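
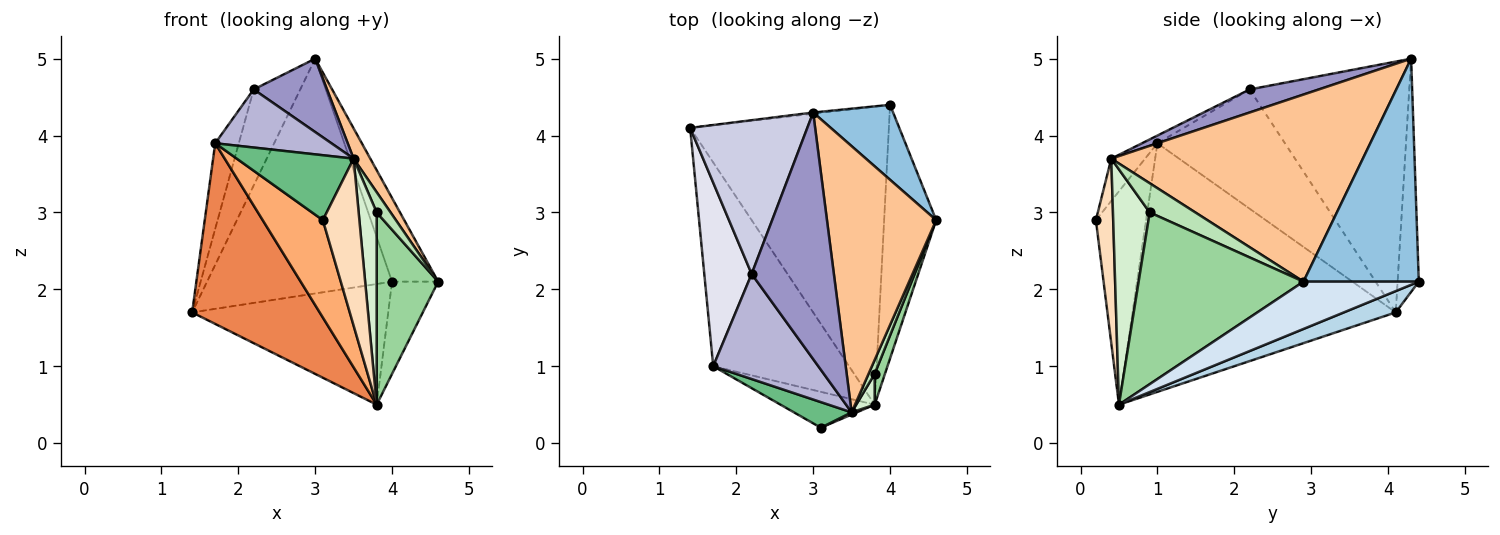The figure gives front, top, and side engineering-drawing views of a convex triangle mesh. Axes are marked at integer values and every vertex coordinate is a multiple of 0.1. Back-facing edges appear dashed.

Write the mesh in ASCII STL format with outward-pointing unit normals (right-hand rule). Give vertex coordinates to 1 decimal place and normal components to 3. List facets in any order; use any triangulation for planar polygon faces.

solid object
 facet normal -0.114 0.993 -0.005
  outer loop
   vertex 4.0 4.4 2.1
   vertex 1.4 4.1 1.7
   vertex 3.0 4.3 5.0
  endloop
 endfacet
 facet normal 0.881 0.352 0.316
  outer loop
   vertex 4.0 4.4 2.1
   vertex 3.0 4.3 5.0
   vertex 4.6 2.9 2.1
  endloop
 endfacet
 facet normal 0.099 0.373 -0.922
  outer loop
   vertex 4.0 4.4 2.1
   vertex 3.8 0.5 0.5
   vertex 1.4 4.1 1.7
  endloop
 endfacet
 facet normal 0.650 0.260 -0.715
  outer loop
   vertex 4.0 4.4 2.1
   vertex 4.6 2.9 2.1
   vertex 3.8 0.5 0.5
  endloop
 endfacet
 facet normal -0.808 -0.391 -0.441
  outer loop
   vertex 1.7 1.0 3.9
   vertex 1.4 4.1 1.7
   vertex 3.8 0.5 0.5
  endloop
 endfacet
 facet normal -0.617 -0.739 -0.272
  outer loop
   vertex 1.7 1.0 3.9
   vertex 3.8 0.5 0.5
   vertex 3.1 0.2 2.9
  endloop
 endfacet
 facet normal 0.862 -0.057 0.503
  outer loop
   vertex 3.5 0.4 3.7
   vertex 4.6 2.9 2.1
   vertex 3.0 4.3 5.0
  endloop
 endfacet
 facet normal 0.428 -0.904 0.012
  outer loop
   vertex 3.5 0.4 3.7
   vertex 3.1 0.2 2.9
   vertex 3.8 0.5 0.5
  endloop
 endfacet
 facet normal -0.260 -0.898 0.355
  outer loop
   vertex 3.5 0.4 3.7
   vertex 1.7 1.0 3.9
   vertex 3.1 0.2 2.9
  endloop
 endfacet
 facet normal 0.935 -0.349 0.056
  outer loop
   vertex 3.8 0.9 3.0
   vertex 3.8 0.5 0.5
   vertex 4.6 2.9 2.1
  endloop
 endfacet
 facet normal 0.938 -0.286 0.197
  outer loop
   vertex 3.8 0.9 3.0
   vertex 4.6 2.9 2.1
   vertex 3.5 0.4 3.7
  endloop
 endfacet
 facet normal 0.896 -0.439 0.070
  outer loop
   vertex 3.8 0.9 3.0
   vertex 3.5 0.4 3.7
   vertex 3.8 0.5 0.5
  endloop
 endfacet
 facet normal 0.260 -0.275 0.926
  outer loop
   vertex 2.2 2.2 4.6
   vertex 3.5 0.4 3.7
   vertex 3.0 4.3 5.0
  endloop
 endfacet
 facet normal -0.064 -0.483 0.873
  outer loop
   vertex 2.2 2.2 4.6
   vertex 1.7 1.0 3.9
   vertex 3.5 0.4 3.7
  endloop
 endfacet
 facet normal -0.876 0.256 0.409
  outer loop
   vertex 2.2 2.2 4.6
   vertex 3.0 4.3 5.0
   vertex 1.4 4.1 1.7
  endloop
 endfacet
 facet normal -0.916 0.169 0.364
  outer loop
   vertex 2.2 2.2 4.6
   vertex 1.4 4.1 1.7
   vertex 1.7 1.0 3.9
  endloop
 endfacet
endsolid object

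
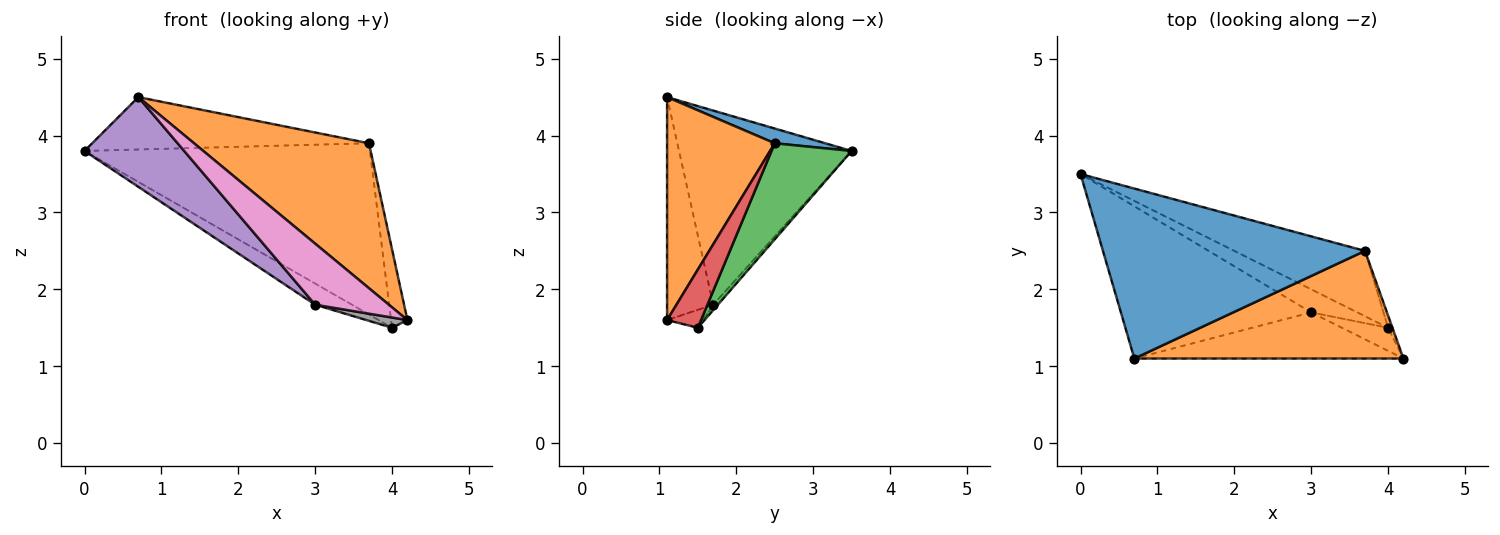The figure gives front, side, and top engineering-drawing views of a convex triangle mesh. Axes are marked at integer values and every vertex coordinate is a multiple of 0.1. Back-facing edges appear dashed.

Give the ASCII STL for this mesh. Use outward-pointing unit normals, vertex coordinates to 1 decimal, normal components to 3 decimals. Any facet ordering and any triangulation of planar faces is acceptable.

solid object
 facet normal 0.054 0.294 0.954
  outer loop
   vertex 3.7 2.5 3.9
   vertex 0.0 3.5 3.8
   vertex 0.7 1.1 4.5
  endloop
 endfacet
 facet normal 0.443 -0.720 0.534
  outer loop
   vertex 3.7 2.5 3.9
   vertex 0.7 1.1 4.5
   vertex 4.2 1.1 1.6
  endloop
 endfacet
 facet normal 0.254 0.904 -0.345
  outer loop
   vertex 3.7 2.5 3.9
   vertex 4.0 1.5 1.5
   vertex 0.0 3.5 3.8
  endloop
 endfacet
 facet normal 0.899 0.433 -0.068
  outer loop
   vertex 3.7 2.5 3.9
   vertex 4.2 1.1 1.6
   vertex 4.0 1.5 1.5
  endloop
 endfacet
 facet normal -0.660 -0.381 -0.647
  outer loop
   vertex 3.0 1.7 1.8
   vertex 0.7 1.1 4.5
   vertex 0.0 3.5 3.8
  endloop
 endfacet
 facet normal -0.086 0.673 -0.734
  outer loop
   vertex 3.0 1.7 1.8
   vertex 0.0 3.5 3.8
   vertex 4.0 1.5 1.5
  endloop
 endfacet
 facet normal -0.447 -0.714 -0.539
  outer loop
   vertex 3.0 1.7 1.8
   vertex 4.2 1.1 1.6
   vertex 0.7 1.1 4.5
  endloop
 endfacet
 facet normal -0.335 -0.383 -0.861
  outer loop
   vertex 3.0 1.7 1.8
   vertex 4.0 1.5 1.5
   vertex 4.2 1.1 1.6
  endloop
 endfacet
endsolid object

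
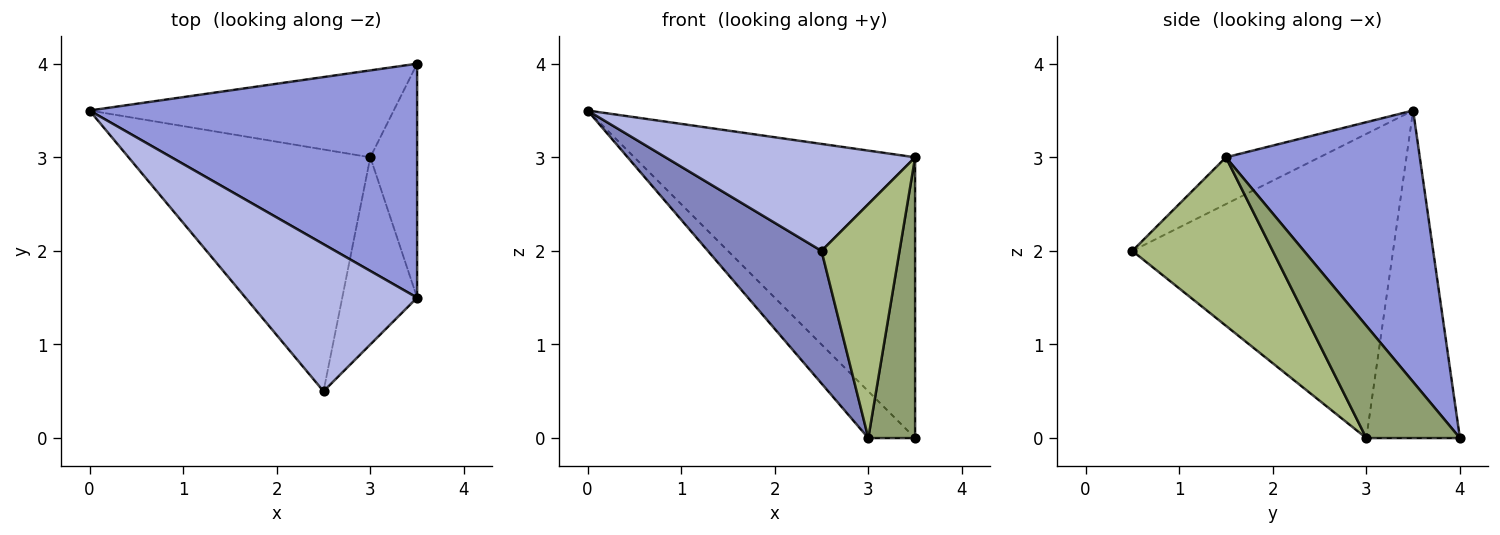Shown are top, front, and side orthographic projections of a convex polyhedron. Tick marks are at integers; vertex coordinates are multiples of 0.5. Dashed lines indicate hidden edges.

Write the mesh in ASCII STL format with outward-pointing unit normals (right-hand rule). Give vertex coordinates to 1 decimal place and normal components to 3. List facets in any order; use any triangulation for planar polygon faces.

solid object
 facet normal -0.688 0.344 -0.639
  outer loop
   vertex 3.0 3.0 0.0
   vertex 0.0 3.5 3.5
   vertex 3.5 4.0 0.0
  endloop
 endfacet
 facet normal -0.741 -0.323 -0.589
  outer loop
   vertex 3.0 3.0 0.0
   vertex 2.5 0.5 2.0
   vertex 0.0 3.5 3.5
  endloop
 endfacet
 facet normal 0.469 0.679 0.566
  outer loop
   vertex 3.5 1.5 3.0
   vertex 3.5 4.0 0.0
   vertex 0.0 3.5 3.5
  endloop
 endfacet
 facet normal -0.215 -0.574 0.790
  outer loop
   vertex 3.5 1.5 3.0
   vertex 0.0 3.5 3.5
   vertex 2.5 0.5 2.0
  endloop
 endfacet
 facet normal 0.838 -0.419 -0.349
  outer loop
   vertex 3.5 1.5 3.0
   vertex 3.0 3.0 0.0
   vertex 3.5 4.0 0.0
  endloop
 endfacet
 facet normal 0.815 -0.453 -0.362
  outer loop
   vertex 3.5 1.5 3.0
   vertex 2.5 0.5 2.0
   vertex 3.0 3.0 0.0
  endloop
 endfacet
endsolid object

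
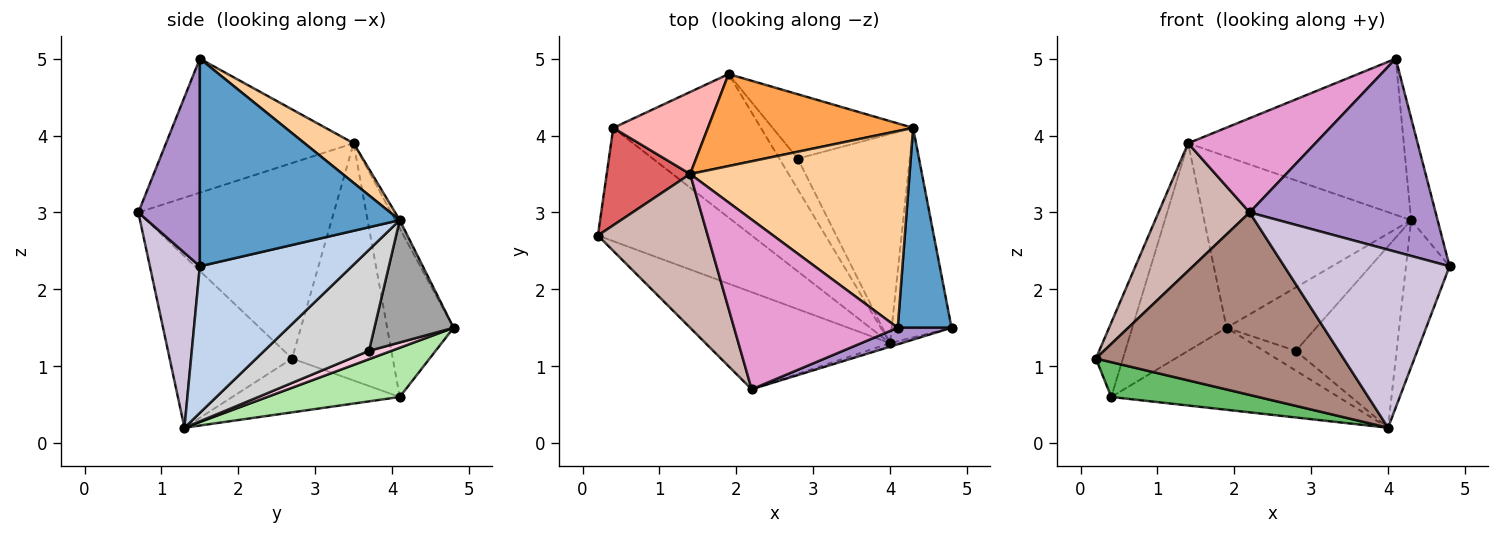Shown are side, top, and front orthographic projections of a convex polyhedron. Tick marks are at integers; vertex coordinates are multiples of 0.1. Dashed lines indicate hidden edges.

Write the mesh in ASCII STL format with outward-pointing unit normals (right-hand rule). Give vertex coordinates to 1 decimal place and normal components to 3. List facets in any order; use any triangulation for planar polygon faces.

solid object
 facet normal 0.960 0.127 0.249
  outer loop
   vertex 4.3 4.1 2.9
   vertex 4.1 1.5 5.0
   vertex 4.8 1.5 2.3
  endloop
 endfacet
 facet normal 0.895 0.256 -0.365
  outer loop
   vertex 4.3 4.1 2.9
   vertex 4.8 1.5 2.3
   vertex 4.0 1.3 0.2
  endloop
 endfacet
 facet normal -0.019 0.881 0.473
  outer loop
   vertex 4.3 4.1 2.9
   vertex 1.9 4.8 1.5
   vertex 1.4 3.5 3.9
  endloop
 endfacet
 facet normal 0.140 0.616 0.776
  outer loop
   vertex 4.3 4.1 2.9
   vertex 1.4 3.5 3.9
   vertex 4.1 1.5 5.0
  endloop
 endfacet
 facet normal -0.317 -0.278 -0.907
  outer loop
   vertex 0.4 4.1 0.6
   vertex 4.0 1.3 0.2
   vertex 0.2 2.7 1.1
  endloop
 endfacet
 facet normal 0.278 0.477 -0.834
  outer loop
   vertex 0.4 4.1 0.6
   vertex 1.9 4.8 1.5
   vertex 4.0 1.3 0.2
  endloop
 endfacet
 facet normal -0.914 0.246 0.322
  outer loop
   vertex 0.4 4.1 0.6
   vertex 0.2 2.7 1.1
   vertex 1.4 3.5 3.9
  endloop
 endfacet
 facet normal -0.548 0.778 0.307
  outer loop
   vertex 0.4 4.1 0.6
   vertex 1.4 3.5 3.9
   vertex 1.9 4.8 1.5
  endloop
 endfacet
 facet normal 0.313 -0.946 0.081
  outer loop
   vertex 2.2 0.7 3.0
   vertex 4.8 1.5 2.3
   vertex 4.1 1.5 5.0
  endloop
 endfacet
 facet normal 0.289 -0.957 -0.019
  outer loop
   vertex 2.2 0.7 3.0
   vertex 4.0 1.3 0.2
   vertex 4.8 1.5 2.3
  endloop
 endfacet
 facet normal -0.400 -0.809 -0.431
  outer loop
   vertex 2.2 0.7 3.0
   vertex 0.2 2.7 1.1
   vertex 4.0 1.3 0.2
  endloop
 endfacet
 facet normal -0.808 -0.377 0.454
  outer loop
   vertex 2.2 0.7 3.0
   vertex 1.4 3.5 3.9
   vertex 0.2 2.7 1.1
  endloop
 endfacet
 facet normal -0.582 -0.395 0.711
  outer loop
   vertex 2.2 0.7 3.0
   vertex 4.1 1.5 5.0
   vertex 1.4 3.5 3.9
  endloop
 endfacet
 facet normal 0.356 0.505 -0.786
  outer loop
   vertex 2.8 3.7 1.2
   vertex 4.0 1.3 0.2
   vertex 1.9 4.8 1.5
  endloop
 endfacet
 facet normal 0.527 0.596 -0.605
  outer loop
   vertex 2.8 3.7 1.2
   vertex 1.9 4.8 1.5
   vertex 4.3 4.1 2.9
  endloop
 endfacet
 facet normal 0.563 0.542 -0.624
  outer loop
   vertex 2.8 3.7 1.2
   vertex 4.3 4.1 2.9
   vertex 4.0 1.3 0.2
  endloop
 endfacet
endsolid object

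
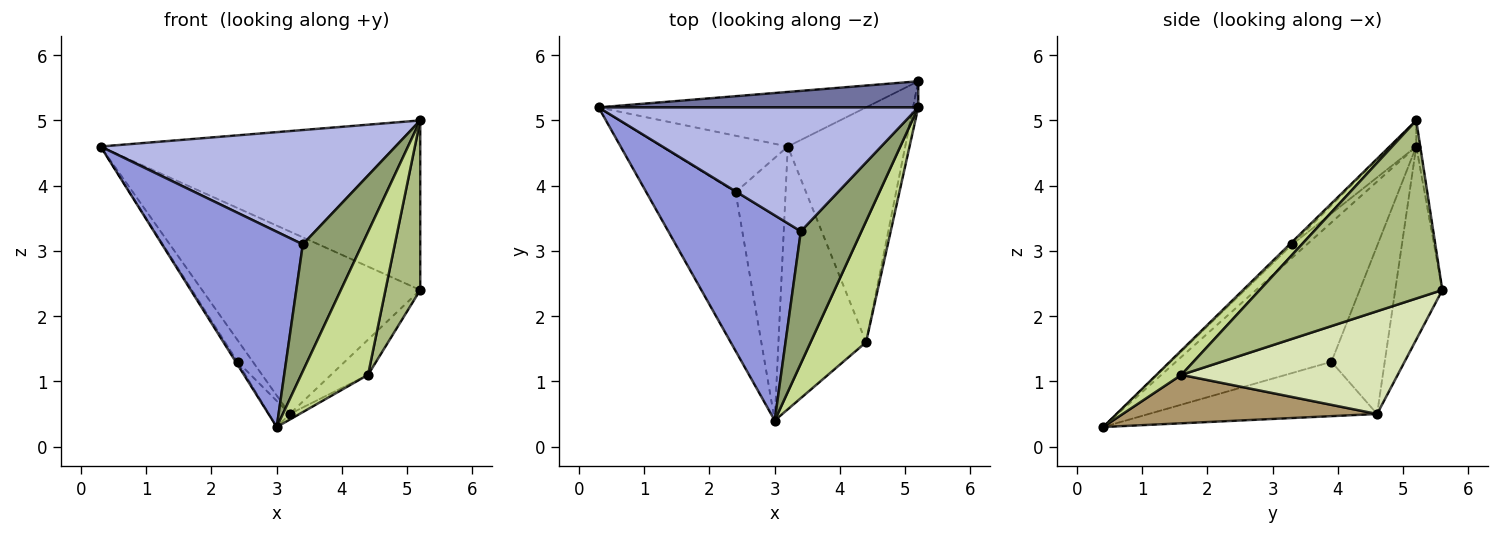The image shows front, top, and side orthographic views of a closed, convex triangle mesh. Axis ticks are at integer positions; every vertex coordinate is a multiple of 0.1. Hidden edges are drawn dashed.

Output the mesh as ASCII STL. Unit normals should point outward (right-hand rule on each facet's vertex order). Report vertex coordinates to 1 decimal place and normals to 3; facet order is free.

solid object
 facet normal -0.012 0.988 0.152
  outer loop
   vertex 5.2 5.2 5.0
   vertex 5.2 5.6 2.4
   vertex 0.3 5.2 4.6
  endloop
 endfacet
 facet normal -0.203 0.938 -0.281
  outer loop
   vertex 3.2 4.6 0.5
   vertex 0.3 5.2 4.6
   vertex 5.2 5.6 2.4
  endloop
 endfacet
 facet normal -0.072 -0.688 0.722
  outer loop
   vertex 3.4 3.3 3.1
   vertex 0.3 5.2 4.6
   vertex 3.0 0.4 0.3
  endloop
 endfacet
 facet normal -0.060 -0.677 0.734
  outer loop
   vertex 3.4 3.3 3.1
   vertex 5.2 5.2 5.0
   vertex 0.3 5.2 4.6
  endloop
 endfacet
 facet normal -0.031 -0.692 0.721
  outer loop
   vertex 3.4 3.3 3.1
   vertex 3.0 0.4 0.3
   vertex 5.2 5.2 5.0
  endloop
 endfacet
 facet normal 0.982 -0.187 -0.029
  outer loop
   vertex 4.4 1.6 1.1
   vertex 5.2 5.6 2.4
   vertex 5.2 5.2 5.0
  endloop
 endfacet
 facet normal 0.274 -0.734 0.621
  outer loop
   vertex 4.4 1.6 1.1
   vertex 5.2 5.2 5.0
   vertex 3.0 0.4 0.3
  endloop
 endfacet
 facet normal 0.654 0.112 -0.748
  outer loop
   vertex 4.4 1.6 1.1
   vertex 3.2 4.6 0.5
   vertex 5.2 5.6 2.4
  endloop
 endfacet
 facet normal 0.484 0.019 -0.875
  outer loop
   vertex 4.4 1.6 1.1
   vertex 3.0 0.4 0.3
   vertex 3.2 4.6 0.5
  endloop
 endfacet
 facet normal -0.842 0.010 -0.540
  outer loop
   vertex 2.4 3.9 1.3
   vertex 3.0 0.4 0.3
   vertex 0.3 5.2 4.6
  endloop
 endfacet
 facet normal -0.780 0.224 -0.584
  outer loop
   vertex 2.4 3.9 1.3
   vertex 0.3 5.2 4.6
   vertex 3.2 4.6 0.5
  endloop
 endfacet
 facet normal -0.734 0.067 -0.676
  outer loop
   vertex 2.4 3.9 1.3
   vertex 3.2 4.6 0.5
   vertex 3.0 0.4 0.3
  endloop
 endfacet
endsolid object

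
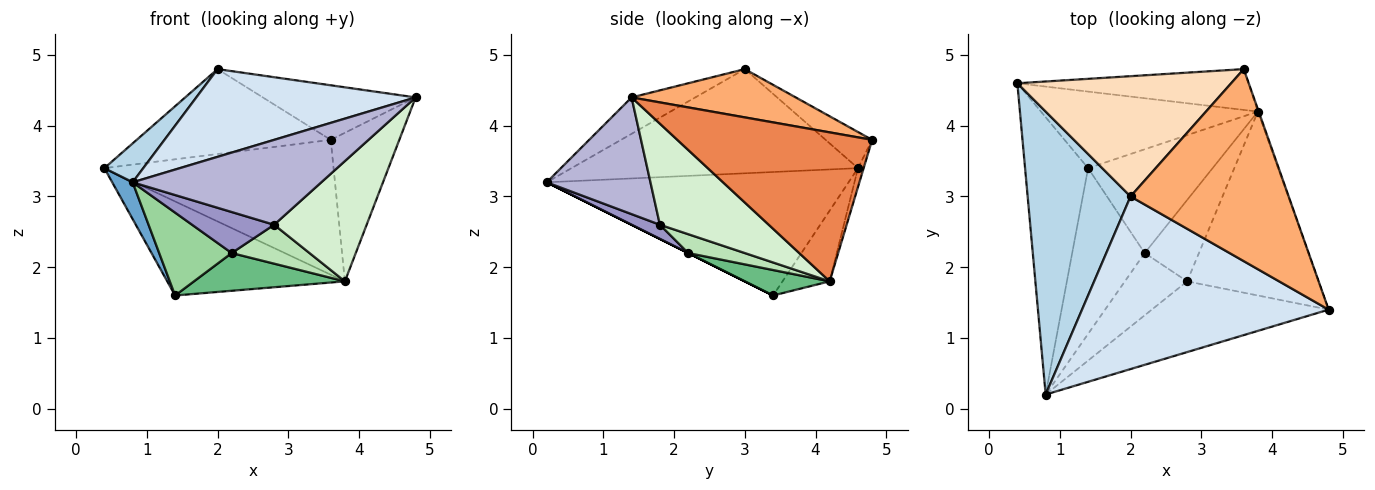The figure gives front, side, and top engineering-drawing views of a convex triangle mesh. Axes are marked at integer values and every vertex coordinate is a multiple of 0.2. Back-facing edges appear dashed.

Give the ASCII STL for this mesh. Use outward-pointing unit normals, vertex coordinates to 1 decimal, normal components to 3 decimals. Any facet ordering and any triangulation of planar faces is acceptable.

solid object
 facet normal -0.889 -0.060 -0.454
  outer loop
   vertex 1.4 3.4 1.6
   vertex 0.8 0.2 3.2
   vertex 0.4 4.6 3.4
  endloop
 endfacet
 facet normal -0.202 0.760 -0.618
  outer loop
   vertex 3.8 4.2 1.8
   vertex 1.4 3.4 1.6
   vertex 0.4 4.6 3.4
  endloop
 endfacet
 facet normal -0.708 -0.096 0.699
  outer loop
   vertex 2.0 3.0 4.8
   vertex 0.4 4.6 3.4
   vertex 0.8 0.2 3.2
  endloop
 endfacet
 facet normal -0.130 -0.449 0.884
  outer loop
   vertex 2.0 3.0 4.8
   vertex 0.8 0.2 3.2
   vertex 4.8 1.4 4.4
  endloop
 endfacet
 facet normal 0.943 0.332 -0.005
  outer loop
   vertex 3.6 4.8 3.8
   vertex 4.8 1.4 4.4
   vertex 3.8 4.2 1.8
  endloop
 endfacet
 facet normal 0.282 0.262 0.923
  outer loop
   vertex 3.6 4.8 3.8
   vertex 2.0 3.0 4.8
   vertex 4.8 1.4 4.4
  endloop
 endfacet
 facet normal -0.024 0.957 -0.289
  outer loop
   vertex 3.6 4.8 3.8
   vertex 3.8 4.2 1.8
   vertex 0.4 4.6 3.4
  endloop
 endfacet
 facet normal -0.137 0.571 0.809
  outer loop
   vertex 3.6 4.8 3.8
   vertex 0.4 4.6 3.4
   vertex 2.0 3.0 4.8
  endloop
 endfacet
 facet normal 0.189 -0.336 -0.923
  outer loop
   vertex 2.2 2.2 2.2
   vertex 1.4 3.4 1.6
   vertex 3.8 4.2 1.8
  endloop
 endfacet
 facet normal 0.000 -0.447 -0.894
  outer loop
   vertex 2.2 2.2 2.2
   vertex 0.8 0.2 3.2
   vertex 1.4 3.4 1.6
  endloop
 endfacet
 facet normal 0.299 -0.412 -0.861
  outer loop
   vertex 2.8 1.8 2.6
   vertex 2.2 2.2 2.2
   vertex 3.8 4.2 1.8
  endloop
 endfacet
 facet normal 0.541 -0.460 -0.704
  outer loop
   vertex 2.8 1.8 2.6
   vertex 3.8 4.2 1.8
   vertex 4.8 1.4 4.4
  endloop
 endfacet
 facet normal 0.186 -0.541 -0.820
  outer loop
   vertex 2.8 1.8 2.6
   vertex 0.8 0.2 3.2
   vertex 2.2 2.2 2.2
  endloop
 endfacet
 facet normal 0.389 -0.708 -0.590
  outer loop
   vertex 2.8 1.8 2.6
   vertex 4.8 1.4 4.4
   vertex 0.8 0.2 3.2
  endloop
 endfacet
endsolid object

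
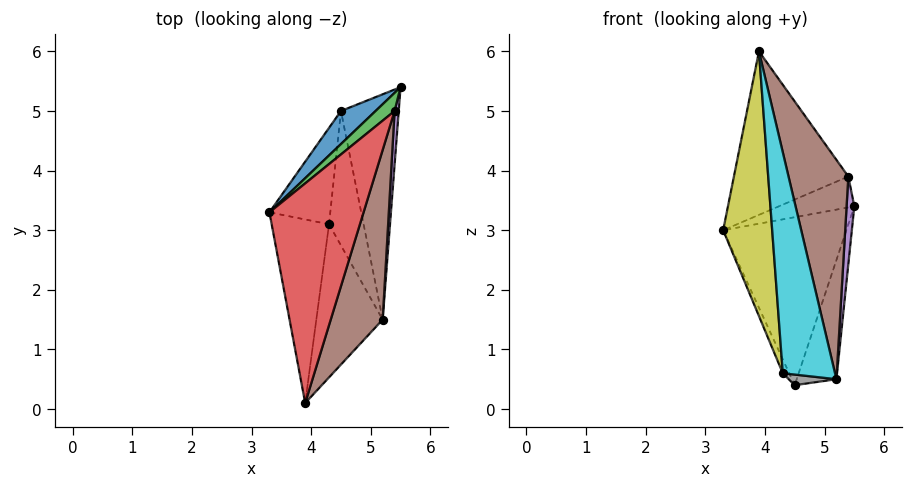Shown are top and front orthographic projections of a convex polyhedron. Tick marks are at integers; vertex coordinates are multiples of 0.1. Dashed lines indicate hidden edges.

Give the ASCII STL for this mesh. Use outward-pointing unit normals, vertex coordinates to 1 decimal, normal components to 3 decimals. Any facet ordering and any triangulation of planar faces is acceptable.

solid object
 facet normal -0.697 0.704 0.138
  outer loop
   vertex 4.5 5.0 0.4
   vertex 3.3 3.3 3.0
   vertex 5.5 5.4 3.4
  endloop
 endfacet
 facet normal 0.927 0.176 -0.332
  outer loop
   vertex 5.2 1.5 0.5
   vertex 4.5 5.0 0.4
   vertex 5.5 5.4 3.4
  endloop
 endfacet
 facet normal -0.675 0.636 0.374
  outer loop
   vertex 5.4 5.0 3.9
   vertex 5.5 5.4 3.4
   vertex 3.3 3.3 3.0
  endloop
 endfacet
 facet normal -0.637 0.460 0.618
  outer loop
   vertex 5.4 5.0 3.9
   vertex 3.3 3.3 3.0
   vertex 3.9 0.1 6.0
  endloop
 endfacet
 facet normal 0.987 -0.140 0.086
  outer loop
   vertex 5.4 5.0 3.9
   vertex 5.2 1.5 0.5
   vertex 5.5 5.4 3.4
  endloop
 endfacet
 facet normal 0.960 -0.221 0.171
  outer loop
   vertex 5.4 5.0 3.9
   vertex 3.9 0.1 6.0
   vertex 5.2 1.5 0.5
  endloop
 endfacet
 facet normal -0.920 0.056 -0.388
  outer loop
   vertex 4.3 3.1 0.6
   vertex 3.3 3.3 3.0
   vertex 4.5 5.0 0.4
  endloop
 endfacet
 facet normal -0.243 -0.076 -0.967
  outer loop
   vertex 4.3 3.1 0.6
   vertex 4.5 5.0 0.4
   vertex 5.2 1.5 0.5
  endloop
 endfacet
 facet normal -0.837 -0.449 -0.312
  outer loop
   vertex 4.3 3.1 0.6
   vertex 3.9 0.1 6.0
   vertex 3.3 3.3 3.0
  endloop
 endfacet
 facet normal -0.836 -0.451 -0.312
  outer loop
   vertex 4.3 3.1 0.6
   vertex 5.2 1.5 0.5
   vertex 3.9 0.1 6.0
  endloop
 endfacet
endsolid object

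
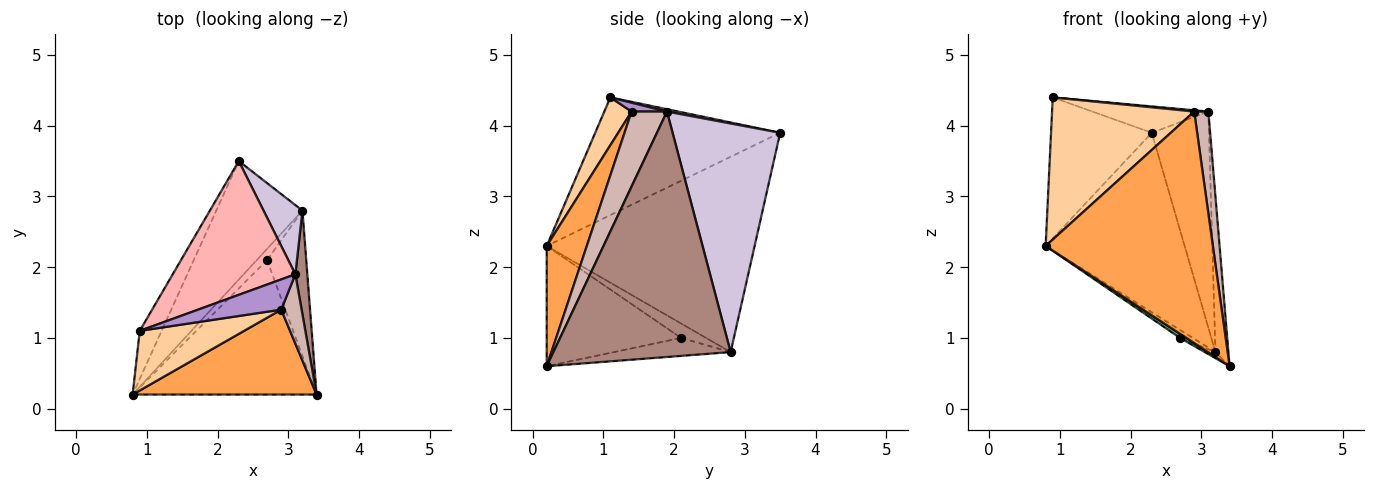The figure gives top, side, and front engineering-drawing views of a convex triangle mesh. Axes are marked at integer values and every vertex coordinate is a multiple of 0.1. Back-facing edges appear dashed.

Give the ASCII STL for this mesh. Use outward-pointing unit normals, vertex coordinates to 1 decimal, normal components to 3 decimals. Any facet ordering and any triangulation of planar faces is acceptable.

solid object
 facet normal -0.867 0.472 -0.161
  outer loop
   vertex 0.9 1.1 4.4
   vertex 2.3 3.5 3.9
   vertex 0.8 0.2 2.3
  endloop
 endfacet
 facet normal -0.780 0.522 -0.344
  outer loop
   vertex 3.2 2.8 0.8
   vertex 0.8 0.2 2.3
   vertex 2.3 3.5 3.9
  endloop
 endfacet
 facet normal 0.220 -0.916 0.336
  outer loop
   vertex 2.9 1.4 4.2
   vertex 0.8 0.2 2.3
   vertex 3.4 0.2 0.6
  endloop
 endfacet
 facet normal 0.174 -0.908 0.381
  outer loop
   vertex 2.9 1.4 4.2
   vertex 0.9 1.1 4.4
   vertex 0.8 0.2 2.3
  endloop
 endfacet
 facet normal -0.547 -0.025 -0.837
  outer loop
   vertex 2.7 2.1 1.0
   vertex 3.4 0.2 0.6
   vertex 0.8 0.2 2.3
  endloop
 endfacet
 facet normal -0.751 0.383 -0.538
  outer loop
   vertex 2.7 2.1 1.0
   vertex 0.8 0.2 2.3
   vertex 3.2 2.8 0.8
  endloop
 endfacet
 facet normal -0.416 0.038 -0.908
  outer loop
   vertex 2.7 2.1 1.0
   vertex 3.2 2.8 0.8
   vertex 3.4 0.2 0.6
  endloop
 endfacet
 facet normal 0.019 0.193 0.981
  outer loop
   vertex 3.1 1.9 4.2
   vertex 2.3 3.5 3.9
   vertex 0.9 1.1 4.4
  endloop
 endfacet
 facet normal 0.106 -0.042 0.993
  outer loop
   vertex 3.1 1.9 4.2
   vertex 0.9 1.1 4.4
   vertex 2.9 1.4 4.2
  endloop
 endfacet
 facet normal 0.873 0.464 0.149
  outer loop
   vertex 3.1 1.9 4.2
   vertex 3.2 2.8 0.8
   vertex 2.3 3.5 3.9
  endloop
 endfacet
 facet normal 0.996 0.073 0.049
  outer loop
   vertex 3.1 1.9 4.2
   vertex 3.4 0.2 0.6
   vertex 3.2 2.8 0.8
  endloop
 endfacet
 facet normal 0.900 -0.360 0.245
  outer loop
   vertex 3.1 1.9 4.2
   vertex 2.9 1.4 4.2
   vertex 3.4 0.2 0.6
  endloop
 endfacet
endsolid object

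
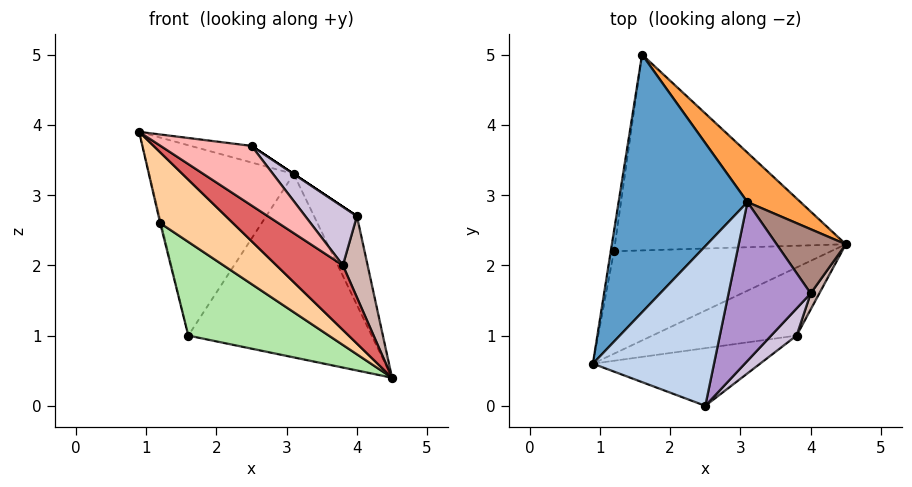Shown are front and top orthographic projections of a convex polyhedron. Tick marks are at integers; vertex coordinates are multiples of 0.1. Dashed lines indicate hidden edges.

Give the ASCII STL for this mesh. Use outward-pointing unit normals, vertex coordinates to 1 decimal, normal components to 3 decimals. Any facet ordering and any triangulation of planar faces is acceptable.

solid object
 facet normal -0.373 0.551 0.746
  outer loop
   vertex 3.1 2.9 3.3
   vertex 1.6 5.0 1.0
   vertex 0.9 0.6 3.9
  endloop
 endfacet
 facet normal 0.161 0.102 0.982
  outer loop
   vertex 3.1 2.9 3.3
   vertex 0.9 0.6 3.9
   vertex 2.5 0.0 3.7
  endloop
 endfacet
 facet normal 0.690 0.699 0.188
  outer loop
   vertex 3.1 2.9 3.3
   vertex 4.5 2.3 0.4
   vertex 1.6 5.0 1.0
  endloop
 endfacet
 facet normal -0.469 -0.502 -0.726
  outer loop
   vertex 1.2 2.2 2.6
   vertex 4.5 2.3 0.4
   vertex 0.9 0.6 3.9
  endloop
 endfacet
 facet normal -0.983 0.036 -0.182
  outer loop
   vertex 1.2 2.2 2.6
   vertex 0.9 0.6 3.9
   vertex 1.6 5.0 1.0
  endloop
 endfacet
 facet normal -0.507 -0.372 -0.778
  outer loop
   vertex 1.2 2.2 2.6
   vertex 1.6 5.0 1.0
   vertex 4.5 2.3 0.4
  endloop
 endfacet
 facet normal -0.356 -0.643 -0.678
  outer loop
   vertex 3.8 1.0 2.0
   vertex 0.9 0.6 3.9
   vertex 4.5 2.3 0.4
  endloop
 endfacet
 facet normal -0.336 -0.677 -0.655
  outer loop
   vertex 3.8 1.0 2.0
   vertex 2.5 0.0 3.7
   vertex 0.9 0.6 3.9
  endloop
 endfacet
 facet normal 0.555 0.000 0.832
  outer loop
   vertex 4.0 1.6 2.7
   vertex 3.1 2.9 3.3
   vertex 2.5 0.0 3.7
  endloop
 endfacet
 facet normal 0.780 -0.567 0.263
  outer loop
   vertex 4.0 1.6 2.7
   vertex 2.5 0.0 3.7
   vertex 3.8 1.0 2.0
  endloop
 endfacet
 facet normal 0.842 0.437 0.316
  outer loop
   vertex 4.0 1.6 2.7
   vertex 4.5 2.3 0.4
   vertex 3.1 2.9 3.3
  endloop
 endfacet
 facet normal 0.915 -0.396 0.078
  outer loop
   vertex 4.0 1.6 2.7
   vertex 3.8 1.0 2.0
   vertex 4.5 2.3 0.4
  endloop
 endfacet
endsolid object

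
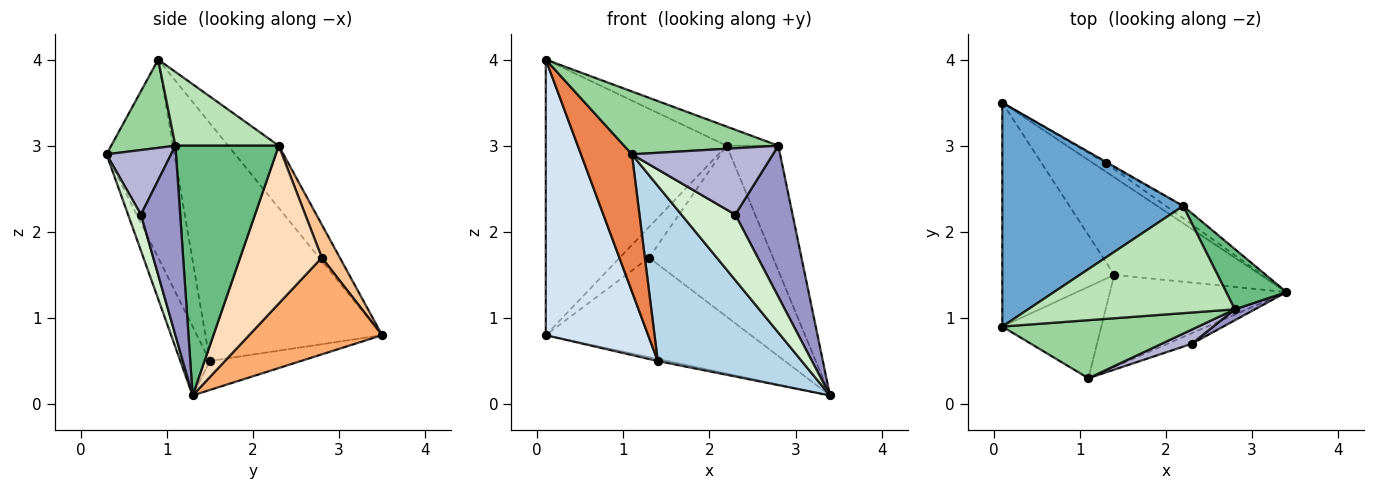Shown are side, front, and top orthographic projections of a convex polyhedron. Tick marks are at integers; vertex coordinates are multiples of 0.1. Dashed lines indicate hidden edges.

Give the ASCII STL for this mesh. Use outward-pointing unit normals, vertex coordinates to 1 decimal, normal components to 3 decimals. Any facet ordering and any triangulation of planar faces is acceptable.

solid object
 facet normal -0.212 0.758 0.616
  outer loop
   vertex 2.2 2.3 3.0
   vertex 0.1 3.5 0.8
   vertex 0.1 0.9 4.0
  endloop
 endfacet
 facet normal -0.194 0.021 -0.981
  outer loop
   vertex 1.4 1.5 0.5
   vertex 0.1 3.5 0.8
   vertex 3.4 1.3 0.1
  endloop
 endfacet
 facet normal -0.179 -0.871 -0.458
  outer loop
   vertex 1.4 1.5 0.5
   vertex 3.4 1.3 0.1
   vertex 1.1 0.3 2.9
  endloop
 endfacet
 facet normal -0.801 -0.464 -0.377
  outer loop
   vertex 1.4 1.5 0.5
   vertex 0.1 0.9 4.0
   vertex 0.1 3.5 0.8
  endloop
 endfacet
 facet normal -0.743 -0.557 -0.371
  outer loop
   vertex 1.4 1.5 0.5
   vertex 1.1 0.3 2.9
   vertex 0.1 0.9 4.0
  endloop
 endfacet
 facet normal 0.543 0.837 -0.072
  outer loop
   vertex 1.3 2.8 1.7
   vertex 3.4 1.3 0.1
   vertex 0.1 3.5 0.8
  endloop
 endfacet
 facet normal 0.523 0.852 -0.034
  outer loop
   vertex 1.3 2.8 1.7
   vertex 0.1 3.5 0.8
   vertex 2.2 2.3 3.0
  endloop
 endfacet
 facet normal 0.550 0.833 -0.060
  outer loop
   vertex 1.3 2.8 1.7
   vertex 2.2 2.3 3.0
   vertex 3.4 1.3 0.1
  endloop
 endfacet
 facet normal 0.874 0.437 0.211
  outer loop
   vertex 2.8 1.1 3.0
   vertex 3.4 1.3 0.1
   vertex 2.2 2.3 3.0
  endloop
 endfacet
 facet normal 0.292 -0.702 0.649
  outer loop
   vertex 2.8 1.1 3.0
   vertex 0.1 0.9 4.0
   vertex 1.1 0.3 2.9
  endloop
 endfacet
 facet normal 0.332 0.166 0.929
  outer loop
   vertex 2.8 1.1 3.0
   vertex 2.2 2.3 3.0
   vertex 0.1 0.9 4.0
  endloop
 endfacet
 facet normal 0.231 -0.961 -0.154
  outer loop
   vertex 2.3 0.7 2.2
   vertex 1.1 0.3 2.9
   vertex 3.4 1.3 0.1
  endloop
 endfacet
 facet normal 0.564 -0.824 0.060
  outer loop
   vertex 2.3 0.7 2.2
   vertex 3.4 1.3 0.1
   vertex 2.8 1.1 3.0
  endloop
 endfacet
 facet normal 0.409 -0.892 0.191
  outer loop
   vertex 2.3 0.7 2.2
   vertex 2.8 1.1 3.0
   vertex 1.1 0.3 2.9
  endloop
 endfacet
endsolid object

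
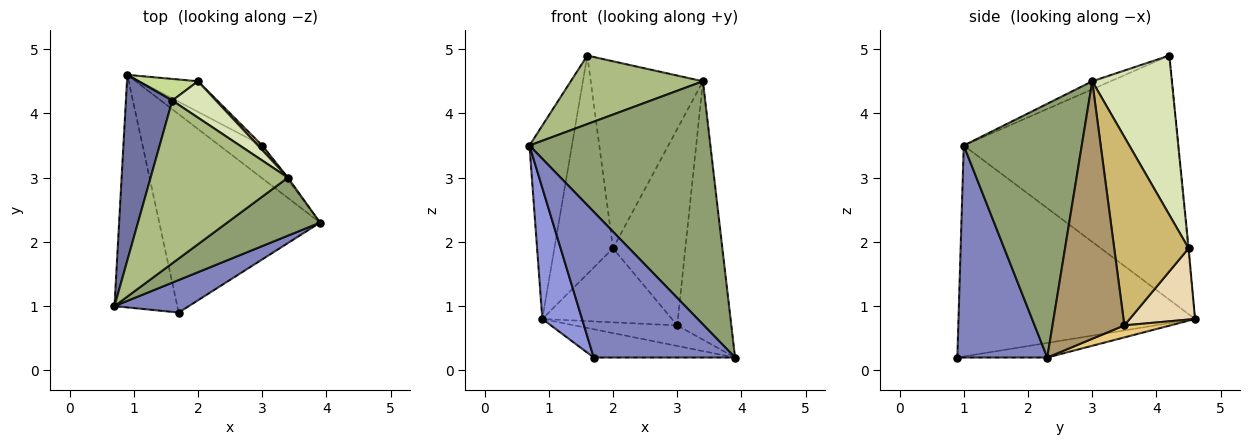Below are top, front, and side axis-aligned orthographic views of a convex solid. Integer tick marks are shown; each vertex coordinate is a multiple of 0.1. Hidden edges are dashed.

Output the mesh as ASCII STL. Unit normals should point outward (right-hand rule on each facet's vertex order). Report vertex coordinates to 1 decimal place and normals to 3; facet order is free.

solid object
 facet normal -0.964 0.191 0.183
  outer loop
   vertex 1.6 4.2 4.9
   vertex 0.9 4.6 0.8
   vertex 0.7 1.0 3.5
  endloop
 endfacet
 facet normal 0.528 -0.829 0.185
  outer loop
   vertex 1.7 0.9 0.2
   vertex 3.9 2.3 0.2
   vertex 0.7 1.0 3.5
  endloop
 endfacet
 facet normal -0.946 -0.159 -0.282
  outer loop
   vertex 1.7 0.9 0.2
   vertex 0.7 1.0 3.5
   vertex 0.9 4.6 0.8
  endloop
 endfacet
 facet normal -0.089 0.141 -0.986
  outer loop
   vertex 1.7 0.9 0.2
   vertex 0.9 4.6 0.8
   vertex 3.9 2.3 0.2
  endloop
 endfacet
 facet normal 0.536 -0.821 0.196
  outer loop
   vertex 3.4 3.0 4.5
   vertex 0.7 1.0 3.5
   vertex 3.9 2.3 0.2
  endloop
 endfacet
 facet normal -0.054 -0.387 0.920
  outer loop
   vertex 3.4 3.0 4.5
   vertex 1.6 4.2 4.9
   vertex 0.7 1.0 3.5
  endloop
 endfacet
 facet normal -0.008 0.995 0.098
  outer loop
   vertex 2.0 4.5 1.9
   vertex 0.9 4.6 0.8
   vertex 1.6 4.2 4.9
  endloop
 endfacet
 facet normal 0.572 0.805 0.157
  outer loop
   vertex 2.0 4.5 1.9
   vertex 1.6 4.2 4.9
   vertex 3.4 3.0 4.5
  endloop
 endfacet
 facet normal 0.799 0.601 -0.005
  outer loop
   vertex 3.0 3.5 0.7
   vertex 3.4 3.0 4.5
   vertex 3.9 2.3 0.2
  endloop
 endfacet
 facet normal 0.717 0.697 0.016
  outer loop
   vertex 3.0 3.5 0.7
   vertex 2.0 4.5 1.9
   vertex 3.4 3.0 4.5
  endloop
 endfacet
 facet normal 0.232 0.517 -0.824
  outer loop
   vertex 3.0 3.5 0.7
   vertex 3.9 2.3 0.2
   vertex 0.9 4.6 0.8
  endloop
 endfacet
 facet normal 0.422 0.838 -0.346
  outer loop
   vertex 3.0 3.5 0.7
   vertex 0.9 4.6 0.8
   vertex 2.0 4.5 1.9
  endloop
 endfacet
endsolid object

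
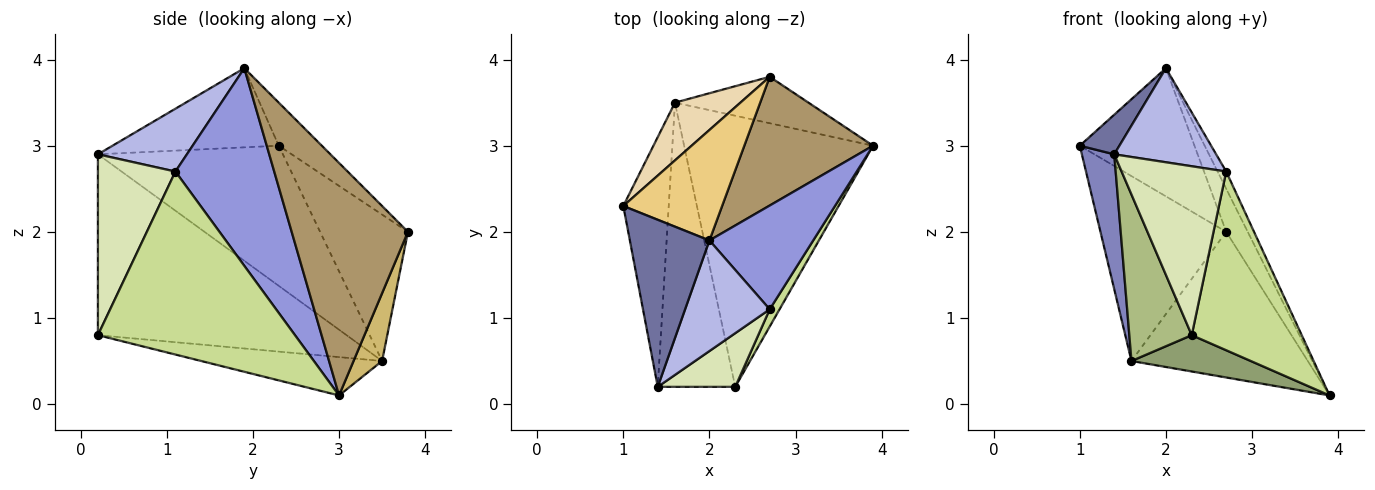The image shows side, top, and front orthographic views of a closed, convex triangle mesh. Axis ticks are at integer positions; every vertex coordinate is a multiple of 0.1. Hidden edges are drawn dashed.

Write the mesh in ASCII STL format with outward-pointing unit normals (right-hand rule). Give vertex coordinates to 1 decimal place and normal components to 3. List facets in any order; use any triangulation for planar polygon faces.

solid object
 facet normal -0.696 -0.166 0.699
  outer loop
   vertex 2.0 1.9 3.9
   vertex 1.0 2.3 3.0
   vertex 1.4 0.2 2.9
  endloop
 endfacet
 facet normal -0.938 -0.164 -0.304
  outer loop
   vertex 1.6 3.5 0.5
   vertex 1.4 0.2 2.9
   vertex 1.0 2.3 3.0
  endloop
 endfacet
 facet normal 0.883 0.077 0.464
  outer loop
   vertex 2.7 1.1 2.7
   vertex 3.9 3.0 0.1
   vertex 2.0 1.9 3.9
  endloop
 endfacet
 facet normal 0.492 -0.564 0.663
  outer loop
   vertex 2.7 1.1 2.7
   vertex 2.0 1.9 3.9
   vertex 1.4 0.2 2.9
  endloop
 endfacet
 facet normal -0.197 -0.130 -0.972
  outer loop
   vertex 2.3 0.2 0.8
   vertex 1.6 3.5 0.5
   vertex 3.9 3.0 0.1
  endloop
 endfacet
 facet normal -0.896 -0.225 -0.384
  outer loop
   vertex 2.3 0.2 0.8
   vertex 1.4 0.2 2.9
   vertex 1.6 3.5 0.5
  endloop
 endfacet
 facet normal 0.872 -0.487 0.047
  outer loop
   vertex 2.3 0.2 0.8
   vertex 3.9 3.0 0.1
   vertex 2.7 1.1 2.7
  endloop
 endfacet
 facet normal 0.577 -0.778 0.247
  outer loop
   vertex 2.3 0.2 0.8
   vertex 2.7 1.1 2.7
   vertex 1.4 0.2 2.9
  endloop
 endfacet
 facet normal 0.864 0.160 0.478
  outer loop
   vertex 2.7 3.8 2.0
   vertex 2.0 1.9 3.9
   vertex 3.9 3.0 0.1
  endloop
 endfacet
 facet normal 0.152 0.942 -0.300
  outer loop
   vertex 2.7 3.8 2.0
   vertex 3.9 3.0 0.1
   vertex 1.6 3.5 0.5
  endloop
 endfacet
 facet normal -0.274 0.729 0.628
  outer loop
   vertex 2.7 3.8 2.0
   vertex 1.0 2.3 3.0
   vertex 2.0 1.9 3.9
  endloop
 endfacet
 facet normal -0.555 0.794 0.248
  outer loop
   vertex 2.7 3.8 2.0
   vertex 1.6 3.5 0.5
   vertex 1.0 2.3 3.0
  endloop
 endfacet
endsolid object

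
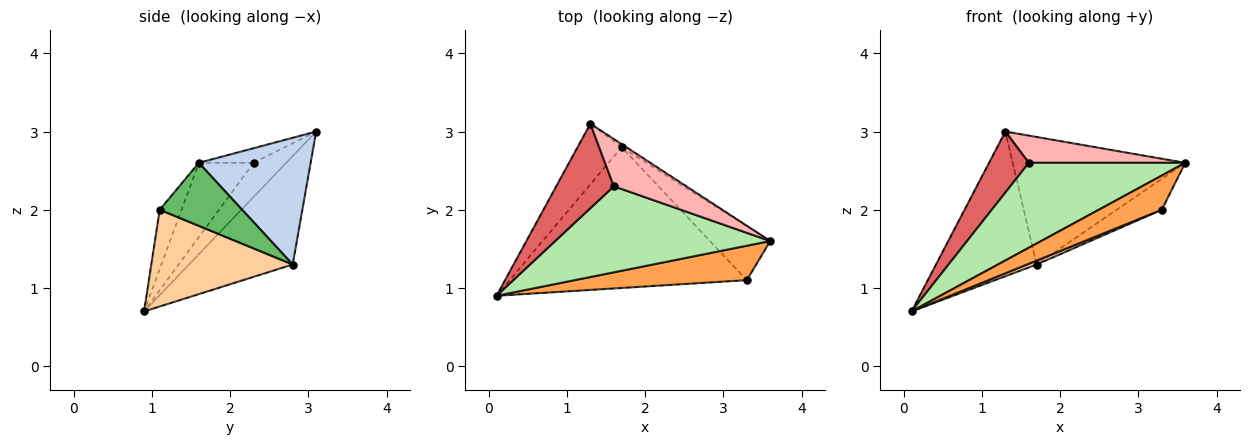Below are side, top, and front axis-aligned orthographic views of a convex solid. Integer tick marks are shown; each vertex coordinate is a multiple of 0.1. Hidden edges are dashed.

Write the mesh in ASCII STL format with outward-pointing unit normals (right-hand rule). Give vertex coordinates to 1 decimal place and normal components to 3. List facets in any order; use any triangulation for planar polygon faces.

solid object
 facet normal -0.689 0.669 -0.280
  outer loop
   vertex 1.7 2.8 1.3
   vertex 0.1 0.9 0.7
   vertex 1.3 3.1 3.0
  endloop
 endfacet
 facet normal 0.544 0.839 -0.020
  outer loop
   vertex 1.7 2.8 1.3
   vertex 1.3 3.1 3.0
   vertex 3.6 1.6 2.6
  endloop
 endfacet
 facet normal -0.237 -0.685 0.689
  outer loop
   vertex 3.3 1.1 2.0
   vertex 3.6 1.6 2.6
   vertex 0.1 0.9 0.7
  endloop
 endfacet
 facet normal 0.378 -0.026 -0.926
  outer loop
   vertex 3.3 1.1 2.0
   vertex 0.1 0.9 0.7
   vertex 1.7 2.8 1.3
  endloop
 endfacet
 facet normal 0.672 0.368 -0.643
  outer loop
   vertex 3.3 1.1 2.0
   vertex 1.7 2.8 1.3
   vertex 3.6 1.6 2.6
  endloop
 endfacet
 facet normal -0.239 -0.682 0.691
  outer loop
   vertex 1.6 2.3 2.6
   vertex 0.1 0.9 0.7
   vertex 3.6 1.6 2.6
  endloop
 endfacet
 facet normal -0.433 -0.528 0.731
  outer loop
   vertex 1.6 2.3 2.6
   vertex 1.3 3.1 3.0
   vertex 0.1 0.9 0.7
  endloop
 endfacet
 facet normal -0.172 -0.491 0.854
  outer loop
   vertex 1.6 2.3 2.6
   vertex 3.6 1.6 2.6
   vertex 1.3 3.1 3.0
  endloop
 endfacet
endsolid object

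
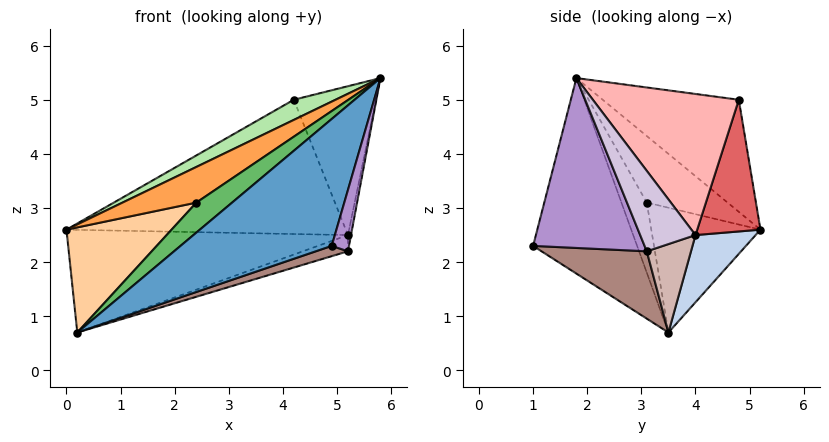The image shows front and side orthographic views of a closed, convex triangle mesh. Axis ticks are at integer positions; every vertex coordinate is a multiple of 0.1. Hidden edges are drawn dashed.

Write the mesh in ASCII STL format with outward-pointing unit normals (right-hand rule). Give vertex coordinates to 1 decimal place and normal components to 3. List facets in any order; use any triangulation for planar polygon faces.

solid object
 facet normal -0.530 -0.771 0.353
  outer loop
   vertex 4.9 1.0 2.3
   vertex 5.8 1.8 5.4
   vertex 0.2 3.5 0.7
  endloop
 endfacet
 facet normal 0.159 0.744 -0.649
  outer loop
   vertex 5.2 4.0 2.5
   vertex 0.2 3.5 0.7
   vertex 0.0 5.2 2.6
  endloop
 endfacet
 facet normal -0.602 -0.550 0.579
  outer loop
   vertex 2.4 3.1 3.1
   vertex 5.8 1.8 5.4
   vertex 0.0 5.2 2.6
  endloop
 endfacet
 facet normal -0.633 -0.609 0.478
  outer loop
   vertex 2.4 3.1 3.1
   vertex 0.0 5.2 2.6
   vertex 0.2 3.5 0.7
  endloop
 endfacet
 facet normal -0.538 -0.759 0.367
  outer loop
   vertex 2.4 3.1 3.1
   vertex 0.2 3.5 0.7
   vertex 5.8 1.8 5.4
  endloop
 endfacet
 facet normal -0.501 -0.154 0.852
  outer loop
   vertex 4.2 4.8 5.0
   vertex 0.0 5.2 2.6
   vertex 5.8 1.8 5.4
  endloop
 endfacet
 facet normal 0.215 0.952 -0.218
  outer loop
   vertex 4.2 4.8 5.0
   vertex 5.2 4.0 2.5
   vertex 0.0 5.2 2.6
  endloop
 endfacet
 facet normal 0.856 0.482 0.188
  outer loop
   vertex 4.2 4.8 5.0
   vertex 5.8 1.8 5.4
   vertex 5.2 4.0 2.5
  endloop
 endfacet
 facet normal 0.959 -0.148 -0.240
  outer loop
   vertex 5.2 3.1 2.2
   vertex 5.8 1.8 5.4
   vertex 4.9 1.0 2.3
  endloop
 endfacet
 facet normal 0.985 0.054 -0.163
  outer loop
   vertex 5.2 3.1 2.2
   vertex 5.2 4.0 2.5
   vertex 5.8 1.8 5.4
  endloop
 endfacet
 facet normal 0.280 -0.086 -0.956
  outer loop
   vertex 5.2 3.1 2.2
   vertex 4.9 1.0 2.3
   vertex 0.2 3.5 0.7
  endloop
 endfacet
 facet normal 0.296 0.302 -0.906
  outer loop
   vertex 5.2 3.1 2.2
   vertex 0.2 3.5 0.7
   vertex 5.2 4.0 2.5
  endloop
 endfacet
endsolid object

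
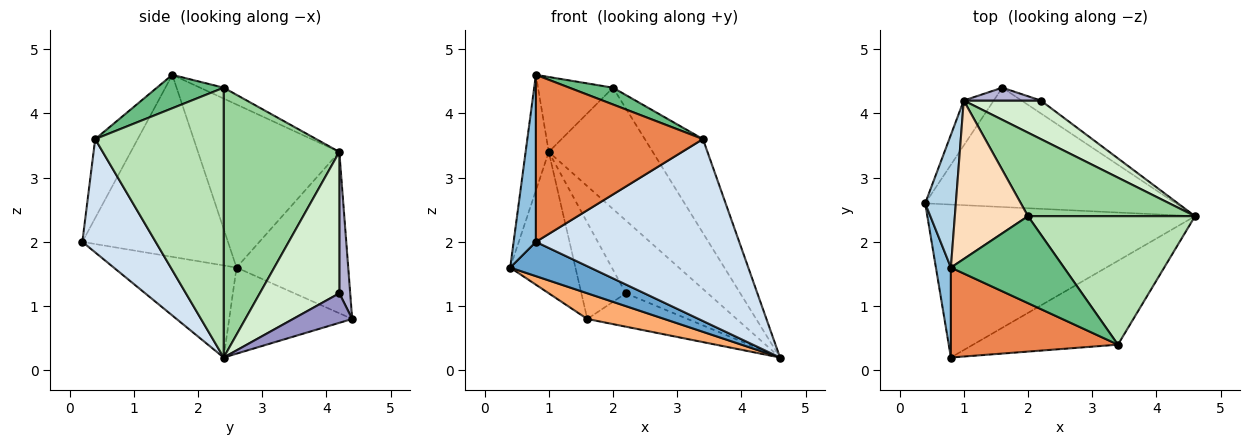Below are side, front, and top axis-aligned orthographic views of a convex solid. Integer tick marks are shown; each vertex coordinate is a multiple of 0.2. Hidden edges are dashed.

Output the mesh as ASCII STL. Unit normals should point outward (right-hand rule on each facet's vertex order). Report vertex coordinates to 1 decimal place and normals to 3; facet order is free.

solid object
 facet normal -0.318 -0.207 -0.925
  outer loop
   vertex 0.8 0.2 2.0
   vertex 0.4 2.6 1.6
   vertex 4.6 2.4 0.2
  endloop
 endfacet
 facet normal -0.985 -0.151 0.081
  outer loop
   vertex 0.8 1.6 4.6
   vertex 0.4 2.6 1.6
   vertex 0.8 0.2 2.0
  endloop
 endfacet
 facet normal -0.970 0.159 0.182
  outer loop
   vertex 1.0 4.2 3.4
   vertex 0.4 2.6 1.6
   vertex 0.8 1.6 4.6
  endloop
 endfacet
 facet normal 0.311 -0.863 -0.398
  outer loop
   vertex 3.4 0.4 3.6
   vertex 0.8 0.2 2.0
   vertex 4.6 2.4 0.2
  endloop
 endfacet
 facet normal -0.219 -0.859 0.463
  outer loop
   vertex 3.4 0.4 3.6
   vertex 0.8 1.6 4.6
   vertex 0.8 0.2 2.0
  endloop
 endfacet
 facet normal -0.318 -0.200 -0.927
  outer loop
   vertex 1.6 4.4 0.8
   vertex 4.6 2.4 0.2
   vertex 0.4 2.6 1.6
  endloop
 endfacet
 facet normal -0.853 0.498 -0.158
  outer loop
   vertex 1.6 4.4 0.8
   vertex 0.4 2.6 1.6
   vertex 1.0 4.2 3.4
  endloop
 endfacet
 facet normal -0.133 0.424 0.896
  outer loop
   vertex 2.0 2.4 4.4
   vertex 1.0 4.2 3.4
   vertex 0.8 1.6 4.6
  endloop
 endfacet
 facet normal 0.279 -0.182 0.943
  outer loop
   vertex 2.0 2.4 4.4
   vertex 0.8 1.6 4.6
   vertex 3.4 0.4 3.6
  endloop
 endfacet
 facet normal 0.675 0.607 0.418
  outer loop
   vertex 2.0 2.4 4.4
   vertex 4.6 2.4 0.2
   vertex 1.0 4.2 3.4
  endloop
 endfacet
 facet normal 0.794 0.359 0.491
  outer loop
   vertex 2.0 2.4 4.4
   vertex 3.4 0.4 3.6
   vertex 4.6 2.4 0.2
  endloop
 endfacet
 facet normal 0.651 0.671 0.355
  outer loop
   vertex 2.2 4.2 1.2
   vertex 1.0 4.2 3.4
   vertex 4.6 2.4 0.2
  endloop
 endfacet
 facet normal 0.482 0.818 -0.314
  outer loop
   vertex 2.2 4.2 1.2
   vertex 4.6 2.4 0.2
   vertex 1.6 4.4 0.8
  endloop
 endfacet
 facet normal 0.235 0.963 0.128
  outer loop
   vertex 2.2 4.2 1.2
   vertex 1.6 4.4 0.8
   vertex 1.0 4.2 3.4
  endloop
 endfacet
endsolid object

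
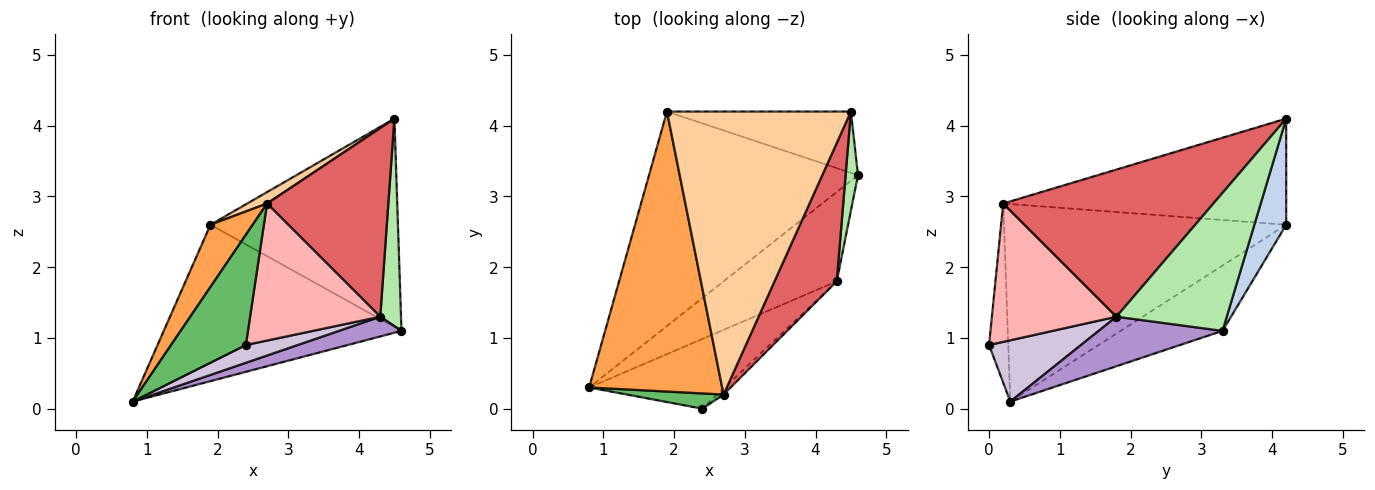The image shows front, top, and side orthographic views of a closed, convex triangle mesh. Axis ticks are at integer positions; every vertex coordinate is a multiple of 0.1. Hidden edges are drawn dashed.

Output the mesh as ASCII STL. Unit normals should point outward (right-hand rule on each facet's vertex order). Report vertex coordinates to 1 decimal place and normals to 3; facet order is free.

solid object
 facet normal -0.245 0.571 -0.783
  outer loop
   vertex 1.9 4.2 2.6
   vertex 4.6 3.3 1.1
   vertex 0.8 0.3 0.1
  endloop
 endfacet
 facet normal 0.161 0.947 -0.279
  outer loop
   vertex 4.5 4.2 4.1
   vertex 4.6 3.3 1.1
   vertex 1.9 4.2 2.6
  endloop
 endfacet
 facet normal -0.823 -0.123 0.554
  outer loop
   vertex 2.7 0.2 2.9
   vertex 1.9 4.2 2.6
   vertex 0.8 0.3 0.1
  endloop
 endfacet
 facet normal -0.499 -0.035 0.866
  outer loop
   vertex 2.7 0.2 2.9
   vertex 4.5 4.2 4.1
   vertex 1.9 4.2 2.6
  endloop
 endfacet
 facet normal -0.246 -0.960 0.133
  outer loop
   vertex 2.4 0.0 0.9
   vertex 2.7 0.2 2.9
   vertex 0.8 0.3 0.1
  endloop
 endfacet
 facet normal 0.979 -0.184 0.088
  outer loop
   vertex 4.3 1.8 1.3
   vertex 4.6 3.3 1.1
   vertex 4.5 4.2 4.1
  endloop
 endfacet
 facet normal 0.813 -0.469 0.344
  outer loop
   vertex 4.3 1.8 1.3
   vertex 4.5 4.2 4.1
   vertex 2.7 0.2 2.9
  endloop
 endfacet
 facet normal 0.691 -0.722 -0.031
  outer loop
   vertex 4.3 1.8 1.3
   vertex 2.7 0.2 2.9
   vertex 2.4 0.0 0.9
  endloop
 endfacet
 facet normal 0.393 -0.198 -0.898
  outer loop
   vertex 4.3 1.8 1.3
   vertex 0.8 0.3 0.1
   vertex 4.6 3.3 1.1
  endloop
 endfacet
 facet normal 0.401 -0.226 -0.888
  outer loop
   vertex 4.3 1.8 1.3
   vertex 2.4 0.0 0.9
   vertex 0.8 0.3 0.1
  endloop
 endfacet
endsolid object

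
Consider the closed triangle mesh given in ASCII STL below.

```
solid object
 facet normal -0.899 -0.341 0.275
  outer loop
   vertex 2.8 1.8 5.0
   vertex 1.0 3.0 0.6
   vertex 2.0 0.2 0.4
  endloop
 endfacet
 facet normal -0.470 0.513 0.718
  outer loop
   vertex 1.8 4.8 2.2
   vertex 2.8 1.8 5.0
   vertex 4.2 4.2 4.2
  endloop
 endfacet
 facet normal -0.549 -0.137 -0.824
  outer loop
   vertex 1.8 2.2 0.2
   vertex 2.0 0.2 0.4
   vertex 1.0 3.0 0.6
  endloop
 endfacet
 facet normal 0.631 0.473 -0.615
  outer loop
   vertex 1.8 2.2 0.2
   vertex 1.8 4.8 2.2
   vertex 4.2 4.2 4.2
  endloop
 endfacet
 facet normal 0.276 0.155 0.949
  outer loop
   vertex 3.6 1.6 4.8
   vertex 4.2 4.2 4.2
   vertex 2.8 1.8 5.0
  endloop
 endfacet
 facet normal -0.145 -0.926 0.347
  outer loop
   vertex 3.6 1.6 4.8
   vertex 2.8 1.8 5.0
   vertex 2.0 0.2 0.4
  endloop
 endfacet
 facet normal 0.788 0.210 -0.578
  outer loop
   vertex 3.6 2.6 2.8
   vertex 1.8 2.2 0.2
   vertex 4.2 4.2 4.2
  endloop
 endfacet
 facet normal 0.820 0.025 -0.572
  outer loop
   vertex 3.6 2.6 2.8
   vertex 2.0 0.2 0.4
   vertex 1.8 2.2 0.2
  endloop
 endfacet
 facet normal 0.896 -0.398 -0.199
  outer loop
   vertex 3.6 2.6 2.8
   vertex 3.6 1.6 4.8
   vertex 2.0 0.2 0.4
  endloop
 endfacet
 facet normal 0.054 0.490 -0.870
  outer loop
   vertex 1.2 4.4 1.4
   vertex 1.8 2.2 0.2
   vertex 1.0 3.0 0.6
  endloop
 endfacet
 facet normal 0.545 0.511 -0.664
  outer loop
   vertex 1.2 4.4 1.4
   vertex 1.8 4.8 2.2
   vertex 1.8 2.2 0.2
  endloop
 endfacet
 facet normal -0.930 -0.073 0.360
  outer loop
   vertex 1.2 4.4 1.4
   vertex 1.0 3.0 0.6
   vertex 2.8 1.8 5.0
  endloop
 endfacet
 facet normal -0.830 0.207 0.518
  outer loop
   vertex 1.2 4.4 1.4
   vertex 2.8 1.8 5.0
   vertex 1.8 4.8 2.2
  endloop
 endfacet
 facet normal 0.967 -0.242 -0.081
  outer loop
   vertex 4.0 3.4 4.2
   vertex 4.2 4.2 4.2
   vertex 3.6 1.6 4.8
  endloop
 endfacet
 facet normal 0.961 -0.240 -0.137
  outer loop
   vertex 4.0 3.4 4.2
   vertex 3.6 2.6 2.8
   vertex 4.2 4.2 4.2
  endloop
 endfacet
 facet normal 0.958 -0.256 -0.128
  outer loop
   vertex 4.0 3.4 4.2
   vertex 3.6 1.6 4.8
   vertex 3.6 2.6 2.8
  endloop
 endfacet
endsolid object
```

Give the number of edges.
24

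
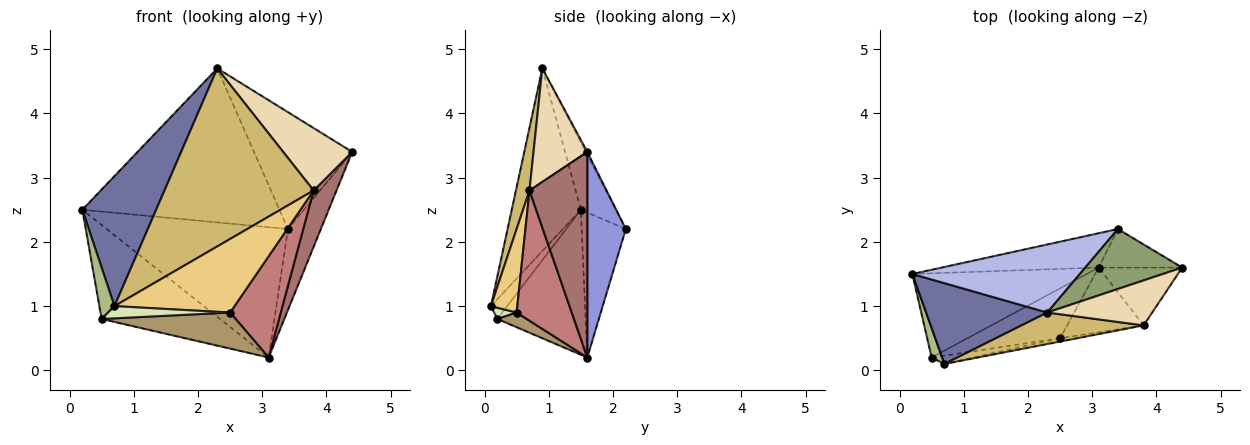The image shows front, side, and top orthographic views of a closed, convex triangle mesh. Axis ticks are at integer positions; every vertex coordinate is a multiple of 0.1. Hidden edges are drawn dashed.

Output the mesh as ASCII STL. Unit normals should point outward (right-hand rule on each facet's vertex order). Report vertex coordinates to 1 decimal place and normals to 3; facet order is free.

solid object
 facet normal -0.623 -0.665 0.413
  outer loop
   vertex 2.3 0.9 4.7
   vertex 0.2 1.5 2.5
   vertex 0.7 0.1 1.0
  endloop
 endfacet
 facet normal -0.229 0.941 -0.248
  outer loop
   vertex 3.4 2.2 2.2
   vertex 3.1 1.6 0.2
   vertex 0.2 1.5 2.5
  endloop
 endfacet
 facet normal 0.727 0.621 -0.295
  outer loop
   vertex 3.4 2.2 2.2
   vertex 4.4 1.6 3.4
   vertex 3.1 1.6 0.2
  endloop
 endfacet
 facet normal -0.160 0.903 0.399
  outer loop
   vertex 3.4 2.2 2.2
   vertex 0.2 1.5 2.5
   vertex 2.3 0.9 4.7
  endloop
 endfacet
 facet normal -0.014 0.890 0.456
  outer loop
   vertex 3.4 2.2 2.2
   vertex 2.3 0.9 4.7
   vertex 4.4 1.6 3.4
  endloop
 endfacet
 facet normal -0.682 -0.634 0.365
  outer loop
   vertex 0.5 0.2 0.8
   vertex 0.7 0.1 1.0
   vertex 0.2 1.5 2.5
  endloop
 endfacet
 facet normal -0.485 0.651 -0.584
  outer loop
   vertex 0.5 0.2 0.8
   vertex 0.2 1.5 2.5
   vertex 3.1 1.6 0.2
  endloop
 endfacet
 facet normal 0.150 -0.816 -0.558
  outer loop
   vertex 2.5 0.5 0.9
   vertex 0.7 0.1 1.0
   vertex 0.5 0.2 0.8
  endloop
 endfacet
 facet normal 0.127 -0.581 -0.804
  outer loop
   vertex 2.5 0.5 0.9
   vertex 0.5 0.2 0.8
   vertex 3.1 1.6 0.2
  endloop
 endfacet
 facet normal 0.089 -0.981 0.174
  outer loop
   vertex 3.8 0.7 2.8
   vertex 2.3 0.9 4.7
   vertex 0.7 0.1 1.0
  endloop
 endfacet
 facet normal 0.214 -0.976 -0.044
  outer loop
   vertex 3.8 0.7 2.8
   vertex 0.7 0.1 1.0
   vertex 2.5 0.5 0.9
  endloop
 endfacet
 facet normal 0.534 -0.686 0.494
  outer loop
   vertex 3.8 0.7 2.8
   vertex 4.4 1.6 3.4
   vertex 2.3 0.9 4.7
  endloop
 endfacet
 facet normal 0.870 -0.344 -0.353
  outer loop
   vertex 3.8 0.7 2.8
   vertex 3.1 1.6 0.2
   vertex 4.4 1.6 3.4
  endloop
 endfacet
 facet normal 0.676 -0.621 -0.397
  outer loop
   vertex 3.8 0.7 2.8
   vertex 2.5 0.5 0.9
   vertex 3.1 1.6 0.2
  endloop
 endfacet
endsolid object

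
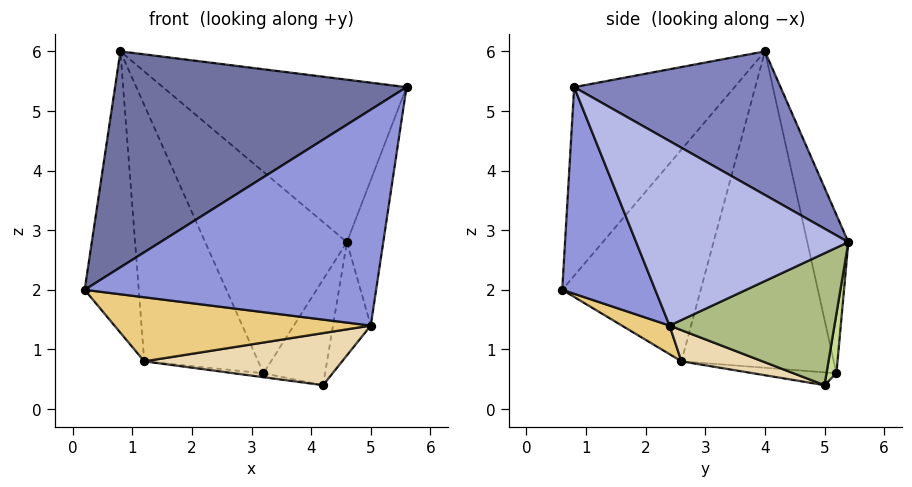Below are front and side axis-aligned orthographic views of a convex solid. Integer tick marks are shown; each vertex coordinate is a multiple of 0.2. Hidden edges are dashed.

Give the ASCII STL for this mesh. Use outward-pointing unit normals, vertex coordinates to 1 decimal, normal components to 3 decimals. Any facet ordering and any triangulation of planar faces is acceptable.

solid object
 facet normal -0.373 -0.679 0.633
  outer loop
   vertex 0.8 4.0 6.0
   vertex 0.2 0.6 2.0
   vertex 5.6 0.8 5.4
  endloop
 endfacet
 facet normal 0.434 0.513 0.740
  outer loop
   vertex 0.8 4.0 6.0
   vertex 5.6 0.8 5.4
   vertex 4.6 5.4 2.8
  endloop
 endfacet
 facet normal 0.280 -0.876 -0.392
  outer loop
   vertex 5.0 2.4 1.4
   vertex 5.6 0.8 5.4
   vertex 0.2 0.6 2.0
  endloop
 endfacet
 facet normal 0.982 0.168 -0.080
  outer loop
   vertex 5.0 2.4 1.4
   vertex 4.6 5.4 2.8
   vertex 5.6 0.8 5.4
  endloop
 endfacet
 facet normal -0.277 0.957 0.089
  outer loop
   vertex 3.2 5.2 0.6
   vertex 0.8 4.0 6.0
   vertex 4.6 5.4 2.8
  endloop
 endfacet
 facet normal 0.956 0.219 -0.196
  outer loop
   vertex 4.2 5.0 0.4
   vertex 4.6 5.4 2.8
   vertex 5.0 2.4 1.4
  endloop
 endfacet
 facet normal 0.156 0.970 -0.188
  outer loop
   vertex 4.2 5.0 0.4
   vertex 3.2 5.2 0.6
   vertex 4.6 5.4 2.8
  endloop
 endfacet
 facet normal -0.918 0.359 -0.167
  outer loop
   vertex 1.2 2.6 0.8
   vertex 0.2 0.6 2.0
   vertex 0.8 4.0 6.0
  endloop
 endfacet
 facet normal -0.782 0.585 -0.218
  outer loop
   vertex 1.2 2.6 0.8
   vertex 0.8 4.0 6.0
   vertex 3.2 5.2 0.6
  endloop
 endfacet
 facet normal -0.183 0.065 -0.981
  outer loop
   vertex 1.2 2.6 0.8
   vertex 3.2 5.2 0.6
   vertex 4.2 5.0 0.4
  endloop
 endfacet
 facet normal 0.102 -0.549 -0.830
  outer loop
   vertex 1.2 2.6 0.8
   vertex 5.0 2.4 1.4
   vertex 0.2 0.6 2.0
  endloop
 endfacet
 facet normal 0.131 -0.320 -0.938
  outer loop
   vertex 1.2 2.6 0.8
   vertex 4.2 5.0 0.4
   vertex 5.0 2.4 1.4
  endloop
 endfacet
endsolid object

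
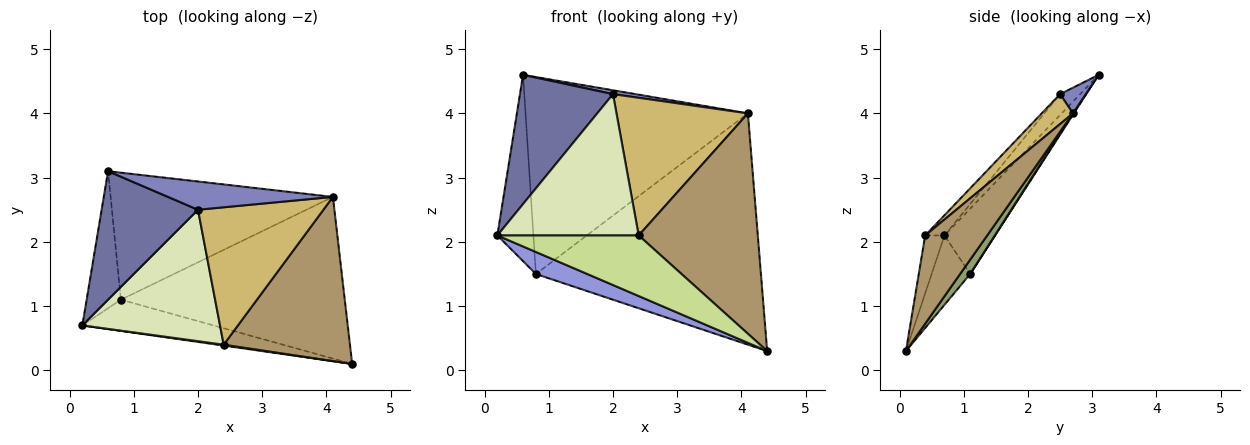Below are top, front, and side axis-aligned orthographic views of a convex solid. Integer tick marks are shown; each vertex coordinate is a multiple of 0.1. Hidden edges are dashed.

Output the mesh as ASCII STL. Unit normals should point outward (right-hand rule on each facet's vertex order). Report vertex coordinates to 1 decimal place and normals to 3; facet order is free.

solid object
 facet normal -0.151 -0.701 0.697
  outer loop
   vertex 2.0 2.5 4.3
   vertex 0.6 3.1 4.6
   vertex 0.2 0.7 2.1
  endloop
 endfacet
 facet normal 0.153 -0.134 0.979
  outer loop
   vertex 4.1 2.7 4.0
   vertex 0.6 3.1 4.6
   vertex 2.0 2.5 4.3
  endloop
 endfacet
 facet normal -0.397 -0.529 -0.750
  outer loop
   vertex 0.8 1.1 1.5
   vertex 4.4 0.1 0.3
   vertex 0.2 0.7 2.1
  endloop
 endfacet
 facet normal -0.749 0.534 -0.393
  outer loop
   vertex 0.8 1.1 1.5
   vertex 0.2 0.7 2.1
   vertex 0.6 3.1 4.6
  endloop
 endfacet
 facet normal 0.037 0.819 -0.573
  outer loop
   vertex 0.8 1.1 1.5
   vertex 4.1 2.7 4.0
   vertex 4.4 0.1 0.3
  endloop
 endfacet
 facet normal 0.003 0.840 -0.542
  outer loop
   vertex 0.8 1.1 1.5
   vertex 0.6 3.1 4.6
   vertex 4.1 2.7 4.0
  endloop
 endfacet
 facet normal -0.135 -0.991 0.015
  outer loop
   vertex 2.4 0.4 2.1
   vertex 0.2 0.7 2.1
   vertex 4.4 0.1 0.3
  endloop
 endfacet
 facet normal -0.099 -0.729 0.678
  outer loop
   vertex 2.4 0.4 2.1
   vertex 2.0 2.5 4.3
   vertex 0.2 0.7 2.1
  endloop
 endfacet
 facet normal 0.385 -0.740 0.551
  outer loop
   vertex 2.4 0.4 2.1
   vertex 4.4 0.1 0.3
   vertex 4.1 2.7 4.0
  endloop
 endfacet
 facet normal 0.166 -0.698 0.697
  outer loop
   vertex 2.4 0.4 2.1
   vertex 4.1 2.7 4.0
   vertex 2.0 2.5 4.3
  endloop
 endfacet
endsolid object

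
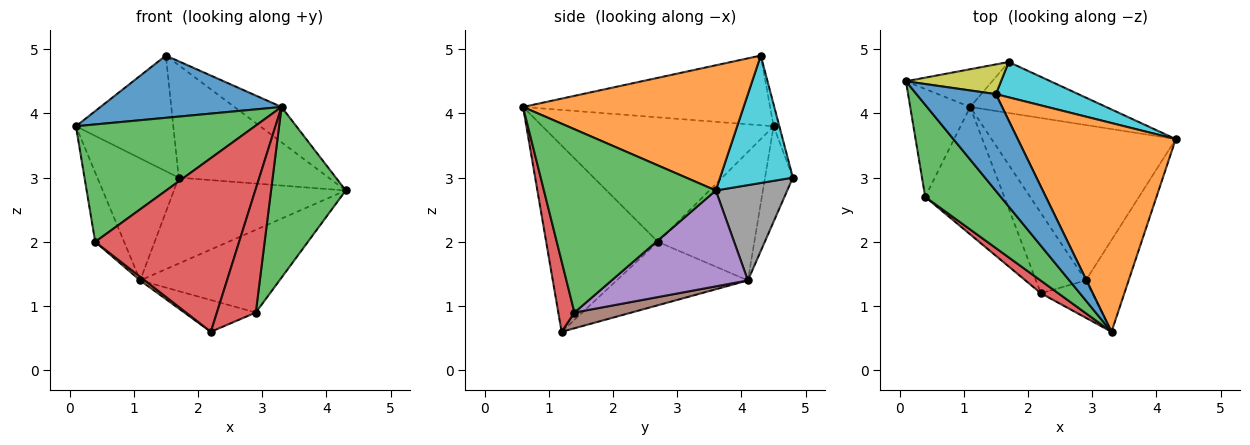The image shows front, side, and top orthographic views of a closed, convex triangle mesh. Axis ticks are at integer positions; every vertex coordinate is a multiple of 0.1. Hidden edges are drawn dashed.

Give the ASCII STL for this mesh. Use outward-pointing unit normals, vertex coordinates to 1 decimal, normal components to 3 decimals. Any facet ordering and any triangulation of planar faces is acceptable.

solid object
 facet normal -0.594 -0.435 0.677
  outer loop
   vertex 1.5 4.3 4.9
   vertex 0.1 4.5 3.8
   vertex 3.3 0.6 4.1
  endloop
 endfacet
 facet normal 0.616 0.131 0.777
  outer loop
   vertex 1.5 4.3 4.9
   vertex 3.3 0.6 4.1
   vertex 4.3 3.6 2.8
  endloop
 endfacet
 facet normal 0.897 -0.390 -0.210
  outer loop
   vertex 2.9 1.4 0.9
   vertex 4.3 3.6 2.8
   vertex 3.3 0.6 4.1
  endloop
 endfacet
 facet normal 0.369 -0.890 -0.269
  outer loop
   vertex 2.9 1.4 0.9
   vertex 3.3 0.6 4.1
   vertex 2.2 1.2 0.6
  endloop
 endfacet
 facet normal 0.418 0.427 -0.802
  outer loop
   vertex 2.9 1.4 0.9
   vertex 1.1 4.1 1.4
   vertex 4.3 3.6 2.8
  endloop
 endfacet
 facet normal 0.282 0.353 -0.892
  outer loop
   vertex 2.9 1.4 0.9
   vertex 2.2 1.2 0.6
   vertex 1.1 4.1 1.4
  endloop
 endfacet
 facet normal -0.311 0.908 -0.281
  outer loop
   vertex 1.7 4.8 3.0
   vertex 1.1 4.1 1.4
   vertex 0.1 4.5 3.8
  endloop
 endfacet
 facet normal 0.337 0.810 -0.481
  outer loop
   vertex 1.7 4.8 3.0
   vertex 4.3 3.6 2.8
   vertex 1.1 4.1 1.4
  endloop
 endfacet
 facet normal -0.057 0.967 0.248
  outer loop
   vertex 1.7 4.8 3.0
   vertex 0.1 4.5 3.8
   vertex 1.5 4.3 4.9
  endloop
 endfacet
 facet normal 0.420 0.866 0.272
  outer loop
   vertex 1.7 4.8 3.0
   vertex 1.5 4.3 4.9
   vertex 4.3 3.6 2.8
  endloop
 endfacet
 facet normal -0.874 0.262 -0.408
  outer loop
   vertex 0.4 2.7 2.0
   vertex 0.1 4.5 3.8
   vertex 1.1 4.1 1.4
  endloop
 endfacet
 facet normal -0.625 -0.022 -0.780
  outer loop
   vertex 0.4 2.7 2.0
   vertex 1.1 4.1 1.4
   vertex 2.2 1.2 0.6
  endloop
 endfacet
 facet normal -0.713 -0.552 0.433
  outer loop
   vertex 0.4 2.7 2.0
   vertex 3.3 0.6 4.1
   vertex 0.1 4.5 3.8
  endloop
 endfacet
 facet normal -0.612 -0.788 0.057
  outer loop
   vertex 0.4 2.7 2.0
   vertex 2.2 1.2 0.6
   vertex 3.3 0.6 4.1
  endloop
 endfacet
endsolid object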